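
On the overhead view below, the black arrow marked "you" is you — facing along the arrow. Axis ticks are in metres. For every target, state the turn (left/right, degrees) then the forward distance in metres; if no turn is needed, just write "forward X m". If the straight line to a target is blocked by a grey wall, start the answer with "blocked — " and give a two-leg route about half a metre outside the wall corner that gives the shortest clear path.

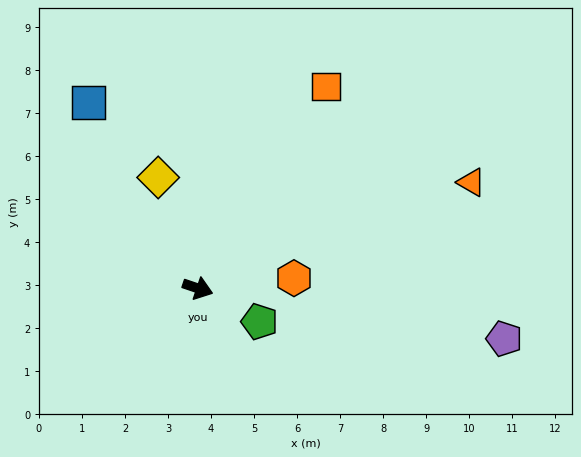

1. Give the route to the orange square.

turn left 76°, forward 5.6 m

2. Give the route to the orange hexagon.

turn left 25°, forward 2.2 m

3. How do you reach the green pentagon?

turn right 10°, forward 1.6 m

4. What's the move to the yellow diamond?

turn left 128°, forward 2.7 m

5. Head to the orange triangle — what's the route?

turn left 40°, forward 6.8 m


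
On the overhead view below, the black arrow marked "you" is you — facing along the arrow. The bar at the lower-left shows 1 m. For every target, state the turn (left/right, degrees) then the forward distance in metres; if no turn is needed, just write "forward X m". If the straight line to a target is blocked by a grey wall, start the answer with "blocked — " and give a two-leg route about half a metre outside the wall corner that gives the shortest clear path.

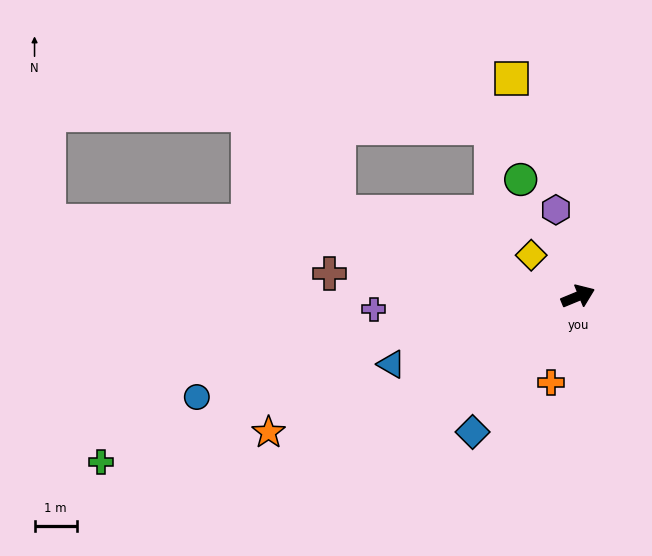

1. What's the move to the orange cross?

turn right 130°, forward 2.1 m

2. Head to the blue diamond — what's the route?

turn right 150°, forward 4.1 m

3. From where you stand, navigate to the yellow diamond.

turn left 116°, forward 1.5 m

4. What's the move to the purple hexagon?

turn left 82°, forward 2.1 m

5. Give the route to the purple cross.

turn left 161°, forward 4.9 m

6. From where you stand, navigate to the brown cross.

turn left 152°, forward 5.9 m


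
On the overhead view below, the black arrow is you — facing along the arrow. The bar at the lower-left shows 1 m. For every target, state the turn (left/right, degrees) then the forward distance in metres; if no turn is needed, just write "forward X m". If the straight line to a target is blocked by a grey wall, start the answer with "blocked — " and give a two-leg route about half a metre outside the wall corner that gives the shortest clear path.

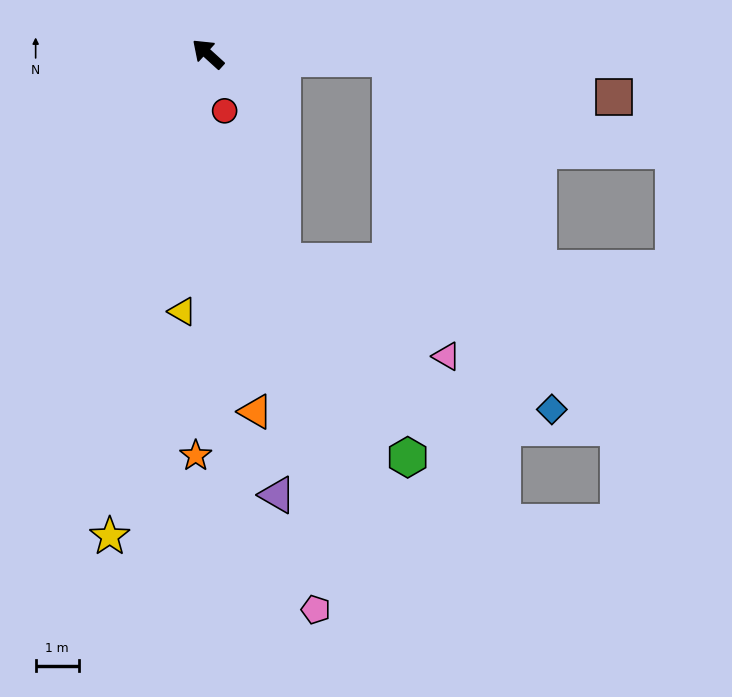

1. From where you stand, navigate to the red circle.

turn left 149°, forward 1.4 m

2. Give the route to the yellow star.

turn left 121°, forward 11.4 m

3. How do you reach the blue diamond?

blocked — turn right 139°, forward 4.2 m, then turn right 64°, forward 9.0 m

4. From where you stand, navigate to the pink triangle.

blocked — turn right 139°, forward 4.2 m, then turn right 78°, forward 7.0 m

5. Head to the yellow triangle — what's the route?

turn left 127°, forward 6.0 m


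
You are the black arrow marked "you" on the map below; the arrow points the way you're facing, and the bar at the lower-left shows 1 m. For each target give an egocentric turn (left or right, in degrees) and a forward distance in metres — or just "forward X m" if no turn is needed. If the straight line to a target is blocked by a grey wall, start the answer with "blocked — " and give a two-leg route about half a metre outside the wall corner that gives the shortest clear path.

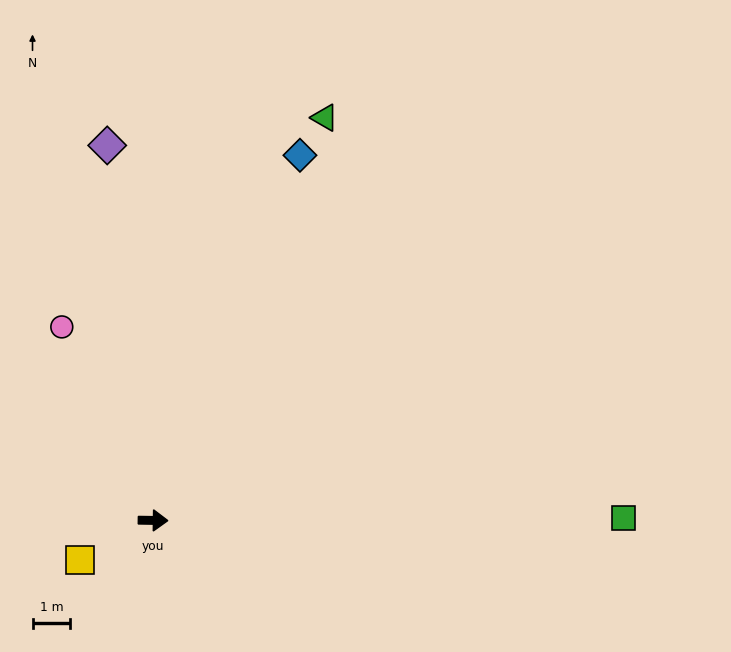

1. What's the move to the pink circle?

turn left 116°, forward 5.6 m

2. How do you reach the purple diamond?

turn left 98°, forward 10.0 m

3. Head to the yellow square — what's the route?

turn right 151°, forward 2.2 m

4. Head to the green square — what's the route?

forward 12.4 m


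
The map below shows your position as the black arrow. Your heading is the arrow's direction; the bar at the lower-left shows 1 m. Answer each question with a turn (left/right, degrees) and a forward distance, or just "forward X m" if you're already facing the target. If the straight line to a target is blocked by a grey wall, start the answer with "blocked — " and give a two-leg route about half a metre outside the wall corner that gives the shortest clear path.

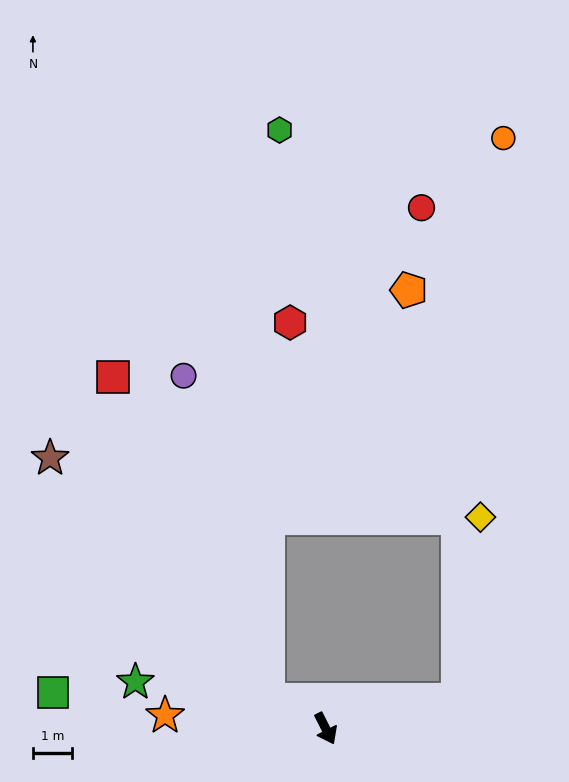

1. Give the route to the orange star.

turn right 122°, forward 4.2 m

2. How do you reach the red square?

blocked — turn right 144°, forward 1.7 m, then turn right 37°, forward 9.2 m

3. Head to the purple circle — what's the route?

blocked — turn right 144°, forward 1.7 m, then turn right 48°, forward 8.6 m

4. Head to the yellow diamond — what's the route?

blocked — turn left 76°, forward 3.5 m, then turn left 70°, forward 4.7 m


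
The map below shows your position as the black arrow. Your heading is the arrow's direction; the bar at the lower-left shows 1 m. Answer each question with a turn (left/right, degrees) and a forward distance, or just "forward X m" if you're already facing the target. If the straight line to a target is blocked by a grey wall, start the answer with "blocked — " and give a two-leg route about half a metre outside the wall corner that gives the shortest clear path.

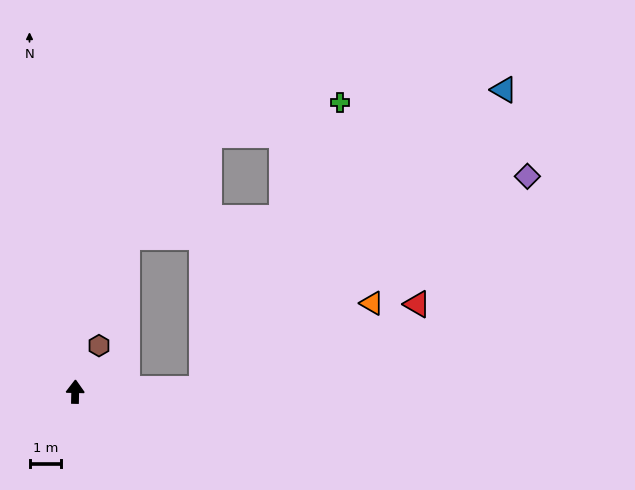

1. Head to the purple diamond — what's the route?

blocked — turn right 87°, forward 4.0 m, then turn left 31°, forward 12.3 m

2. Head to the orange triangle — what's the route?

blocked — turn right 87°, forward 4.0 m, then turn left 25°, forward 6.0 m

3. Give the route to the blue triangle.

blocked — turn right 87°, forward 4.0 m, then turn left 43°, forward 13.4 m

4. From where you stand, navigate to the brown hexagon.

turn right 26°, forward 1.6 m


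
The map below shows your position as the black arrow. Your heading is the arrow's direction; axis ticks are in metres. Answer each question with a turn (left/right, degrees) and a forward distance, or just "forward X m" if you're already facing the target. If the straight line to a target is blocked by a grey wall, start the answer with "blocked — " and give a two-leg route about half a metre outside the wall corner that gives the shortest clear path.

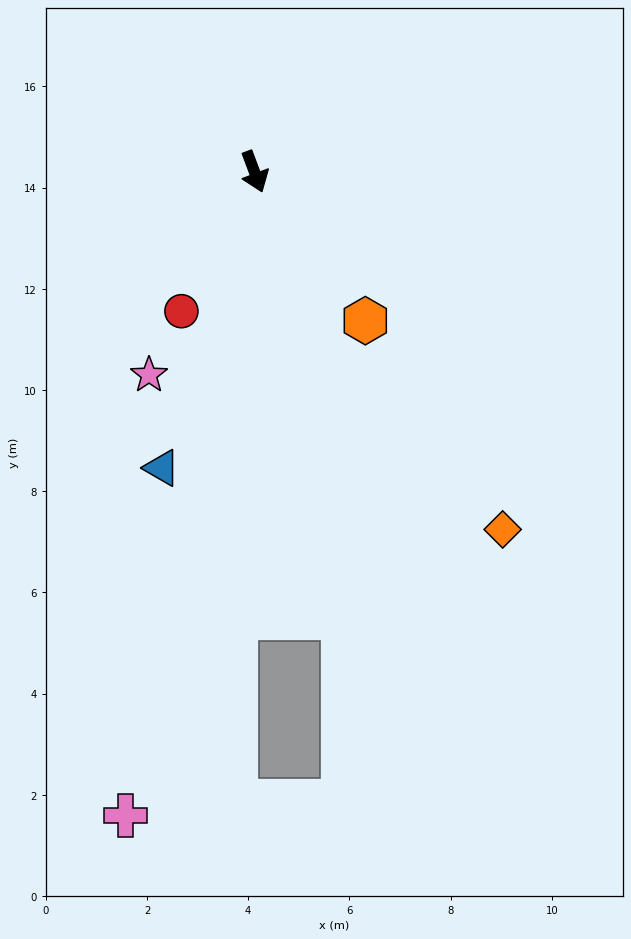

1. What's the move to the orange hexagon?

turn left 16°, forward 3.7 m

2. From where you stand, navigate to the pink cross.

turn right 32°, forward 13.0 m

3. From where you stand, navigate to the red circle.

turn right 48°, forward 3.1 m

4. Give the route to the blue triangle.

turn right 38°, forward 6.1 m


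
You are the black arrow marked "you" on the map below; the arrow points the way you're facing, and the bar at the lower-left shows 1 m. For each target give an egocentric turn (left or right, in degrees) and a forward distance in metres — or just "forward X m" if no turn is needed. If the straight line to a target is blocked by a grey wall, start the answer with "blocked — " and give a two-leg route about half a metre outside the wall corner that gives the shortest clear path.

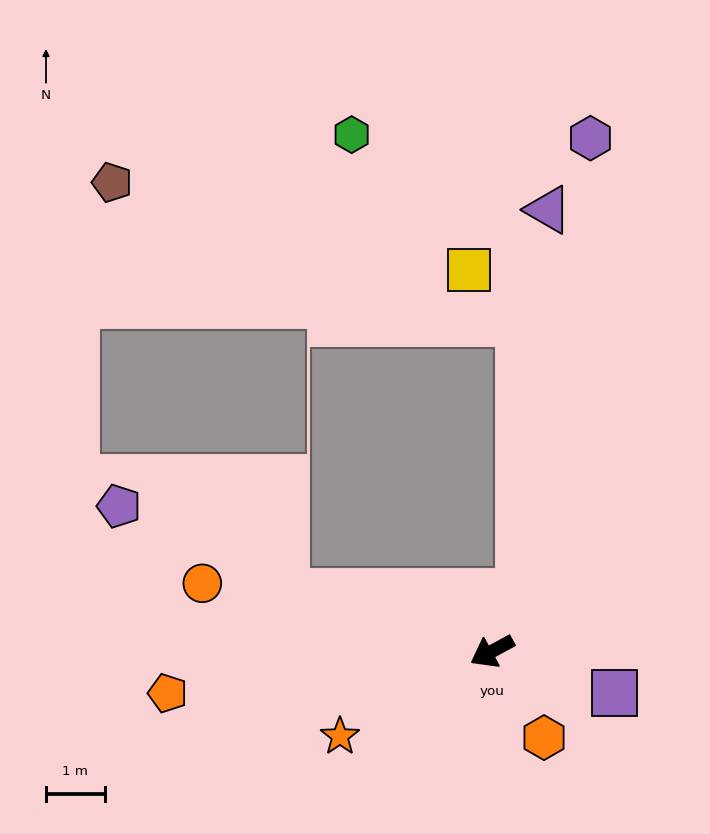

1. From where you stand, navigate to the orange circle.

turn right 42°, forward 5.1 m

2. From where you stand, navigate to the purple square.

turn left 133°, forward 2.2 m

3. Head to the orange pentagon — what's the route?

turn right 21°, forward 5.6 m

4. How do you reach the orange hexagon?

turn left 93°, forward 1.7 m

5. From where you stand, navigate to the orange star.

forward 3.0 m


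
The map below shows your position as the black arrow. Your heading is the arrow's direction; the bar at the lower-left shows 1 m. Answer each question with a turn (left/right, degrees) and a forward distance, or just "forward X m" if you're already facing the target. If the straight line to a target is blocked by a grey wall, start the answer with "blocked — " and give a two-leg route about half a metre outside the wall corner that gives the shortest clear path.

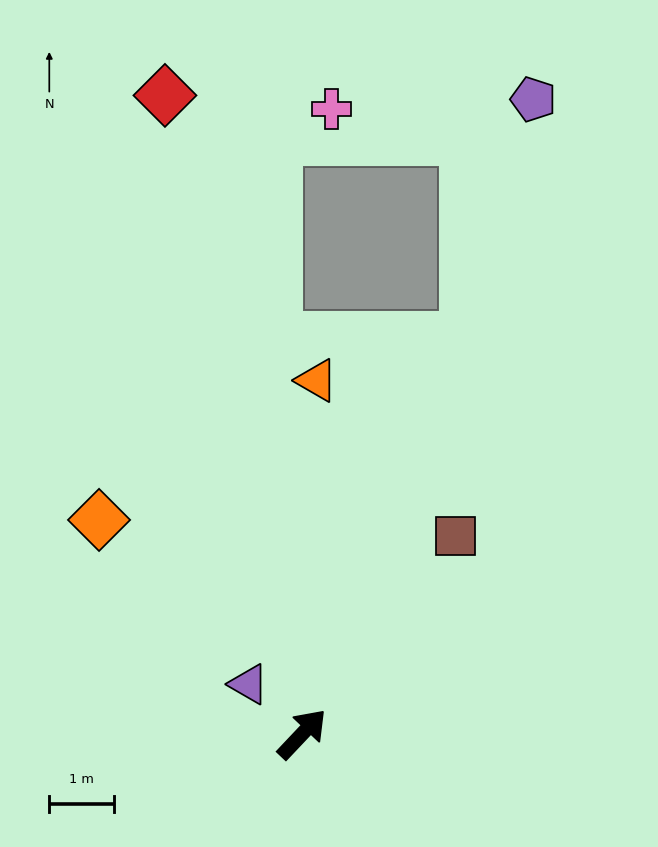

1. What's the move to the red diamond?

turn left 55°, forward 10.1 m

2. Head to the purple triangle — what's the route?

turn left 91°, forward 1.1 m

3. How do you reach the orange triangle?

turn left 41°, forward 5.4 m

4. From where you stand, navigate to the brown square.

turn left 6°, forward 3.9 m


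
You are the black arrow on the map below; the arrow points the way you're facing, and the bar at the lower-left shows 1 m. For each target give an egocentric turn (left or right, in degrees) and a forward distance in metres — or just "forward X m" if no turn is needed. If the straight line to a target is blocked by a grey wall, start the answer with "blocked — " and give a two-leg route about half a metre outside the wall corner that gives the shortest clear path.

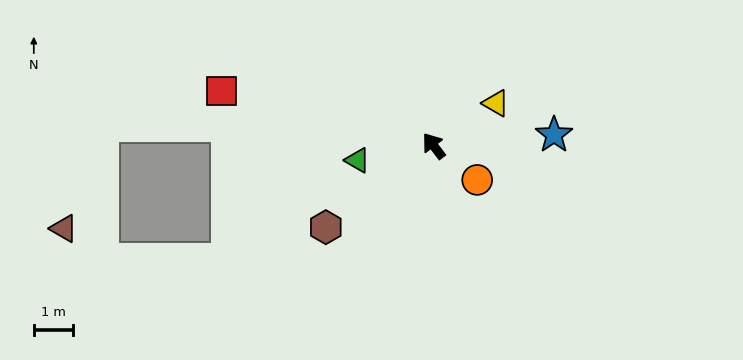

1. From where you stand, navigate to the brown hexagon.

turn left 90°, forward 3.5 m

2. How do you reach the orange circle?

turn right 165°, forward 1.4 m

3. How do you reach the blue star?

turn right 122°, forward 3.1 m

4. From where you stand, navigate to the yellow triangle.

turn right 93°, forward 1.9 m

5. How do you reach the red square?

turn left 38°, forward 5.6 m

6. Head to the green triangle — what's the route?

turn left 64°, forward 2.0 m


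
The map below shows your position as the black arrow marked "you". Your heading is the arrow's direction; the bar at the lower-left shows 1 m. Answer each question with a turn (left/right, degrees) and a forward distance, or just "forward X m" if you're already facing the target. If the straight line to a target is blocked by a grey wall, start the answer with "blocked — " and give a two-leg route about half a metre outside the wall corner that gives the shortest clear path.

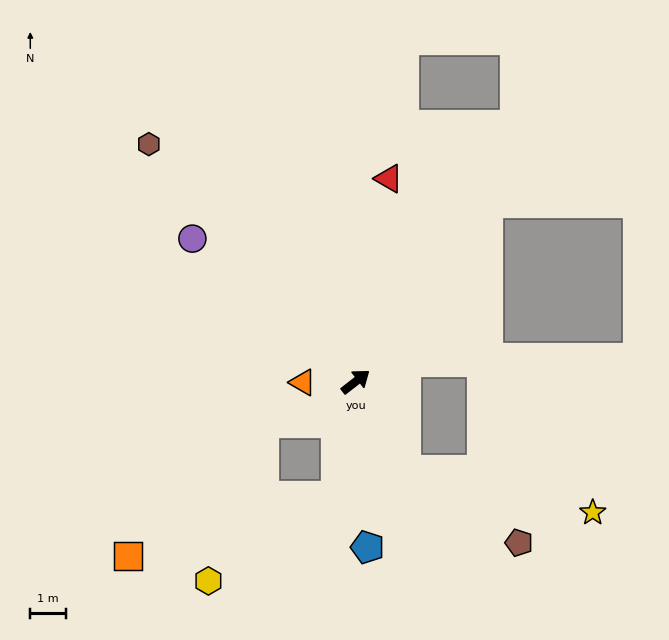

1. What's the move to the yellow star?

blocked — turn right 98°, forward 2.9 m, then turn left 47°, forward 5.4 m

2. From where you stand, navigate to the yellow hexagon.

blocked — turn left 167°, forward 2.8 m, then turn left 46°, forward 4.7 m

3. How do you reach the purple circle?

turn left 101°, forward 6.1 m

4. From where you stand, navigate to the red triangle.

turn left 43°, forward 5.8 m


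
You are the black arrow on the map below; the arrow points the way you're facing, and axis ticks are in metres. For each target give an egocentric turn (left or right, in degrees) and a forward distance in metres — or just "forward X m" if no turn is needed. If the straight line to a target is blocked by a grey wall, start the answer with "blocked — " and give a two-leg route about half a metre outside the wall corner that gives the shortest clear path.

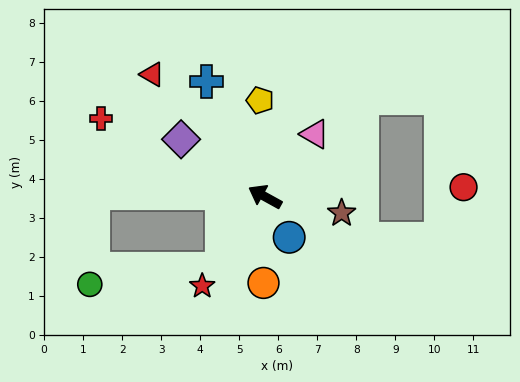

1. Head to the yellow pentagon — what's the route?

turn right 58°, forward 2.5 m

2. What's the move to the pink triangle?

turn right 100°, forward 2.0 m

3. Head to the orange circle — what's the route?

turn left 118°, forward 2.2 m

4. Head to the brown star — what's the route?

turn right 163°, forward 2.0 m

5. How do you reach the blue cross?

turn right 34°, forward 3.3 m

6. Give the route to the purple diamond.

turn right 5°, forward 2.6 m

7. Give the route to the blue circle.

turn left 150°, forward 1.2 m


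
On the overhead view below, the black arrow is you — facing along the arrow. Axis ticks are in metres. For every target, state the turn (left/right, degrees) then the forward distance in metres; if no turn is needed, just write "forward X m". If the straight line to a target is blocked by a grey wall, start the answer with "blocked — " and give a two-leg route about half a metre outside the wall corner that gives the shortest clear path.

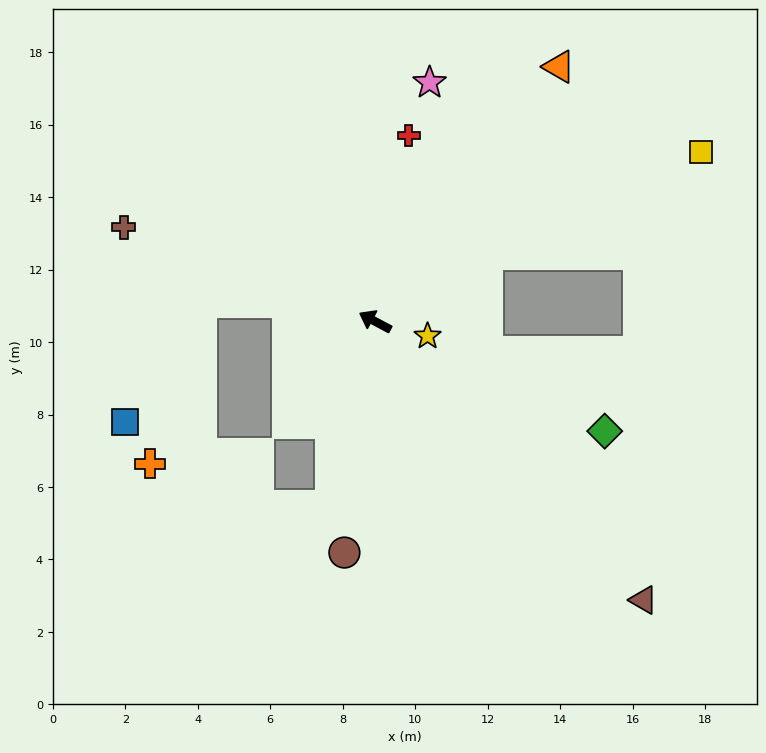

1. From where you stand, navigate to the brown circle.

turn left 111°, forward 6.4 m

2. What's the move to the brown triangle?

turn left 162°, forward 10.7 m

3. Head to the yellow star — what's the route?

turn right 168°, forward 1.5 m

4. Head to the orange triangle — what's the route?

turn right 98°, forward 8.7 m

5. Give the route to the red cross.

turn right 72°, forward 5.2 m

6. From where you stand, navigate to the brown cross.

turn left 8°, forward 7.4 m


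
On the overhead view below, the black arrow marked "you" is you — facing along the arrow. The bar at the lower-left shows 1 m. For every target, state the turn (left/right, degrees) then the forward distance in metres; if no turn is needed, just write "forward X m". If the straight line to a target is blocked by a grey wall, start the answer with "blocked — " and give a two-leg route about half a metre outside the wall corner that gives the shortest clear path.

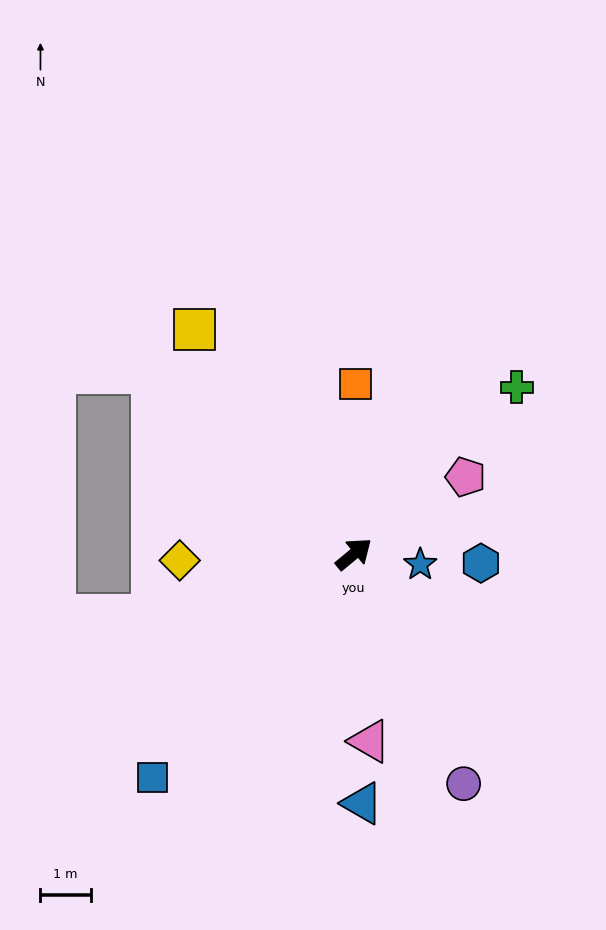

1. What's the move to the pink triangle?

turn right 125°, forward 3.7 m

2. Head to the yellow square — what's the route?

turn left 86°, forward 5.5 m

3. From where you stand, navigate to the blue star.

turn right 48°, forward 1.3 m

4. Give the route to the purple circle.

turn right 104°, forward 5.0 m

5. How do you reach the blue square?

turn right 171°, forward 6.0 m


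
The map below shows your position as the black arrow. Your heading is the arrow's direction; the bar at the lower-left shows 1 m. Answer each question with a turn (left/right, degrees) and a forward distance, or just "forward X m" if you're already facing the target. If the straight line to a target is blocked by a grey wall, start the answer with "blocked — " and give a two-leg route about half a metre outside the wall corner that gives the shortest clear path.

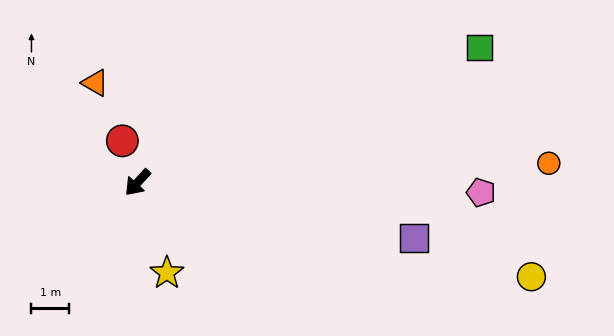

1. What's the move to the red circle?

turn right 118°, forward 1.2 m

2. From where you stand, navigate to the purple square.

turn left 121°, forward 7.5 m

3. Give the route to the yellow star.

turn left 60°, forward 2.5 m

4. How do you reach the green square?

turn left 154°, forward 9.8 m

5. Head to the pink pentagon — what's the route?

turn left 131°, forward 9.1 m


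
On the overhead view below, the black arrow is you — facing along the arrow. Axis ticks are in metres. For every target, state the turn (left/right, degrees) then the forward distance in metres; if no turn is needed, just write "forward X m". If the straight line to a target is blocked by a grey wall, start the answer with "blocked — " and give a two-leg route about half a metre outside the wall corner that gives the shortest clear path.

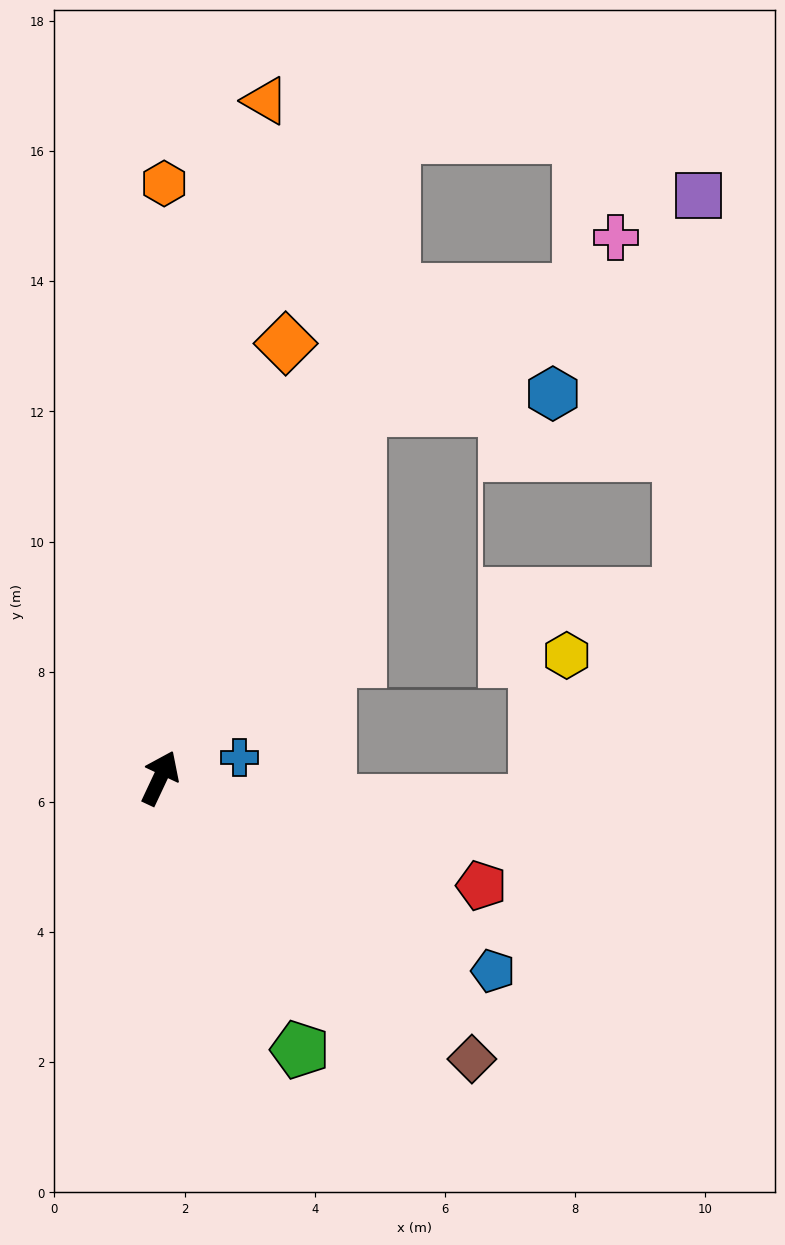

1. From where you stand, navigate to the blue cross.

turn right 51°, forward 1.3 m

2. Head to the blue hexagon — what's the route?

blocked — turn right 3°, forward 6.4 m, then turn right 57°, forward 3.0 m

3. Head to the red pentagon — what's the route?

turn right 83°, forward 5.2 m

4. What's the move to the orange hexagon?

turn left 25°, forward 9.1 m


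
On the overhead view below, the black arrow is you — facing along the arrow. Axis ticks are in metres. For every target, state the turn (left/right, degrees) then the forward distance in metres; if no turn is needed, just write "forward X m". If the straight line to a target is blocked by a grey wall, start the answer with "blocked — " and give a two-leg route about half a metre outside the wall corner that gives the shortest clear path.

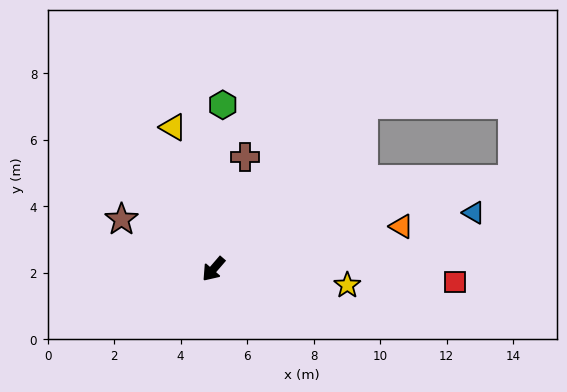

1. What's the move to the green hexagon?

turn right 142°, forward 4.9 m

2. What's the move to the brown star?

turn right 78°, forward 3.1 m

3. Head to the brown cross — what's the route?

turn right 155°, forward 3.5 m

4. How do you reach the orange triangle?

turn left 144°, forward 5.8 m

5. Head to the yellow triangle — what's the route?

turn right 123°, forward 4.4 m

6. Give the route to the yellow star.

turn left 124°, forward 4.1 m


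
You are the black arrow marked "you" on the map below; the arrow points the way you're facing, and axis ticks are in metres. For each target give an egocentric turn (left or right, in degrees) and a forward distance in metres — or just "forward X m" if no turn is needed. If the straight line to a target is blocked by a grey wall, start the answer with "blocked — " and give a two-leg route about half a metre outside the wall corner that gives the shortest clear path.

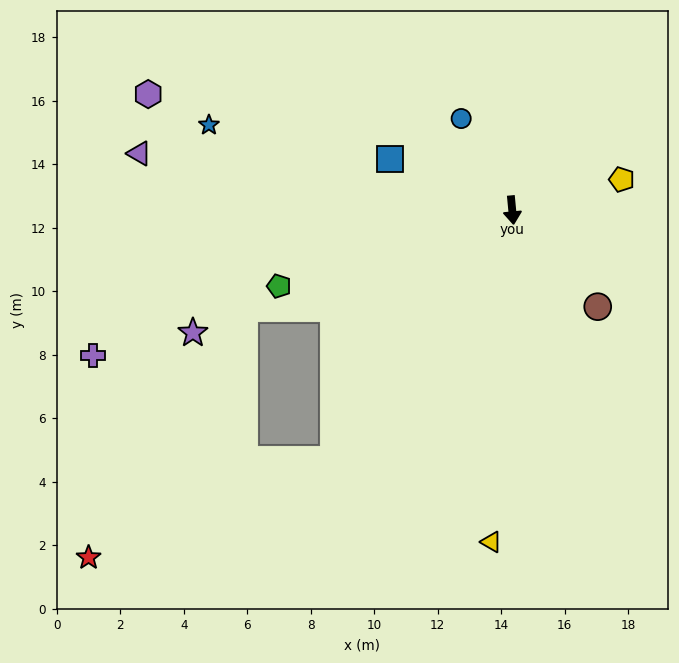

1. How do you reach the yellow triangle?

turn right 9°, forward 10.5 m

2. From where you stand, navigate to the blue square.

turn right 118°, forward 4.2 m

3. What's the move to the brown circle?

turn left 36°, forward 4.1 m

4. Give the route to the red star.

blocked — turn right 41°, forward 9.7 m, then turn right 32°, forward 8.3 m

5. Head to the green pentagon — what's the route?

turn right 77°, forward 7.7 m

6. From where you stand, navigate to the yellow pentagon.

turn left 100°, forward 3.6 m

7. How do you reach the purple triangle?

turn right 104°, forward 11.9 m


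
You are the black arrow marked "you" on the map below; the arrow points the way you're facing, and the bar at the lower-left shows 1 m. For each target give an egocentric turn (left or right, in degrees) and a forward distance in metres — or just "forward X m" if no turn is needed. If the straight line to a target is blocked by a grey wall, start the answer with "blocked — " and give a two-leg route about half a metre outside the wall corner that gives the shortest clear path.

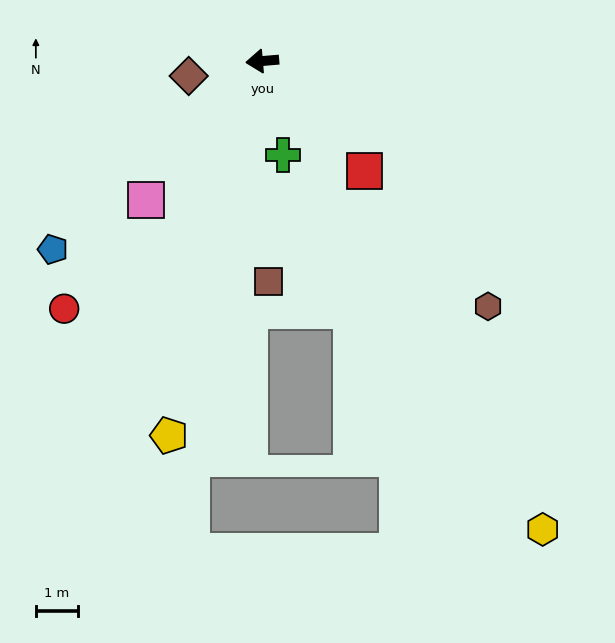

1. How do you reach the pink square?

turn left 45°, forward 4.3 m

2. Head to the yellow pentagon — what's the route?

turn left 71°, forward 9.1 m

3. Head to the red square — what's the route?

turn left 128°, forward 3.5 m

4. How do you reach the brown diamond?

turn left 7°, forward 1.8 m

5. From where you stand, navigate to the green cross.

turn left 98°, forward 2.3 m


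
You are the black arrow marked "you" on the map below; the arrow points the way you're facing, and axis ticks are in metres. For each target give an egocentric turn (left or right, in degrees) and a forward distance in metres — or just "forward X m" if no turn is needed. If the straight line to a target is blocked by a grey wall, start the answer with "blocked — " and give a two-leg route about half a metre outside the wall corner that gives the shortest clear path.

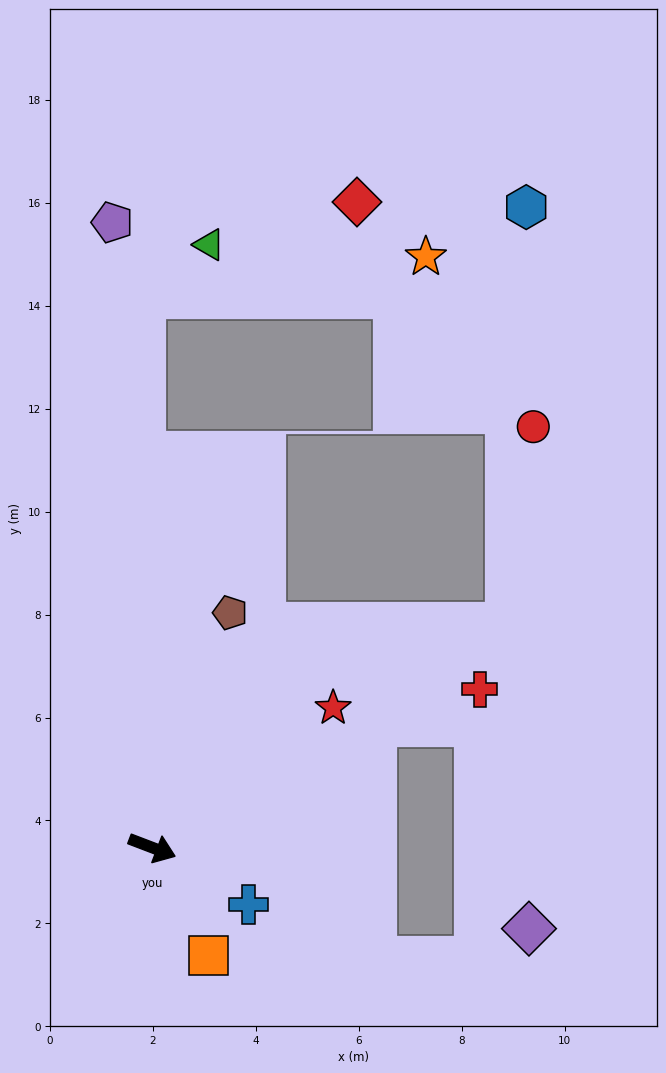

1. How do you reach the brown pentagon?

turn left 93°, forward 4.8 m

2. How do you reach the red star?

turn left 59°, forward 4.4 m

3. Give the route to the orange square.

turn right 42°, forward 2.4 m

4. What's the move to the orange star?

blocked — turn left 112°, forward 10.7 m, then turn right 83°, forward 5.5 m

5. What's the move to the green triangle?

blocked — turn left 112°, forward 10.7 m, then turn right 53°, forward 1.6 m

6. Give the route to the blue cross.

turn right 10°, forward 2.2 m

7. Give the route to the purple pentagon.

turn left 115°, forward 12.2 m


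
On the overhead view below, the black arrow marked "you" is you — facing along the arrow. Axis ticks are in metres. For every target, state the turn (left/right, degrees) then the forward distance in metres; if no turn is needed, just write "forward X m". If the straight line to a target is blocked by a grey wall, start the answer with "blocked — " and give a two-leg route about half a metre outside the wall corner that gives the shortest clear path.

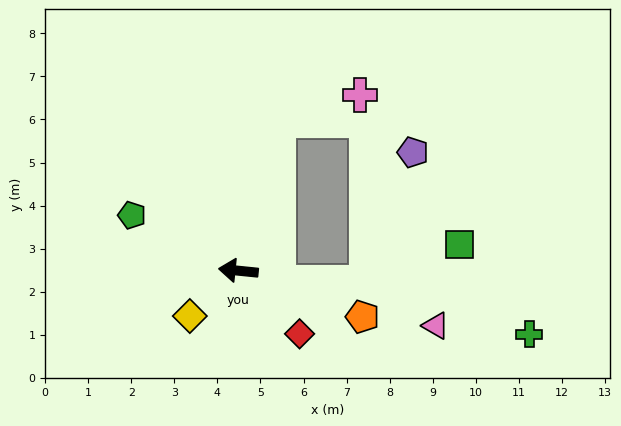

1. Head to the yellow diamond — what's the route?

turn left 49°, forward 1.5 m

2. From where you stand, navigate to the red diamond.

turn left 140°, forward 2.0 m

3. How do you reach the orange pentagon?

turn left 165°, forward 3.1 m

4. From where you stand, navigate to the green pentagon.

turn right 22°, forward 2.8 m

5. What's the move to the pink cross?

blocked — turn right 99°, forward 3.6 m, then turn right 59°, forward 2.0 m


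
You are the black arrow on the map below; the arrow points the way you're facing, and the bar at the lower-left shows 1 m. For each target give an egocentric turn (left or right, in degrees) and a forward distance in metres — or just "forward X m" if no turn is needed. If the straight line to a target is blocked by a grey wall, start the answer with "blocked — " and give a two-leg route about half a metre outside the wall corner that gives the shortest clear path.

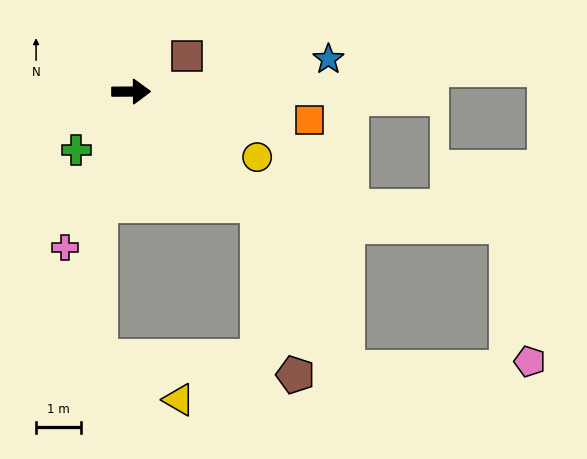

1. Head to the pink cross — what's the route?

turn right 113°, forward 3.8 m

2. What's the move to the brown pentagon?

blocked — turn right 42°, forward 3.8 m, then turn right 36°, forward 3.9 m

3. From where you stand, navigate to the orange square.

turn right 9°, forward 4.1 m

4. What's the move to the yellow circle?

turn right 28°, forward 3.2 m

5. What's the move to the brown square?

turn left 32°, forward 1.5 m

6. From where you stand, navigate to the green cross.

turn right 134°, forward 1.8 m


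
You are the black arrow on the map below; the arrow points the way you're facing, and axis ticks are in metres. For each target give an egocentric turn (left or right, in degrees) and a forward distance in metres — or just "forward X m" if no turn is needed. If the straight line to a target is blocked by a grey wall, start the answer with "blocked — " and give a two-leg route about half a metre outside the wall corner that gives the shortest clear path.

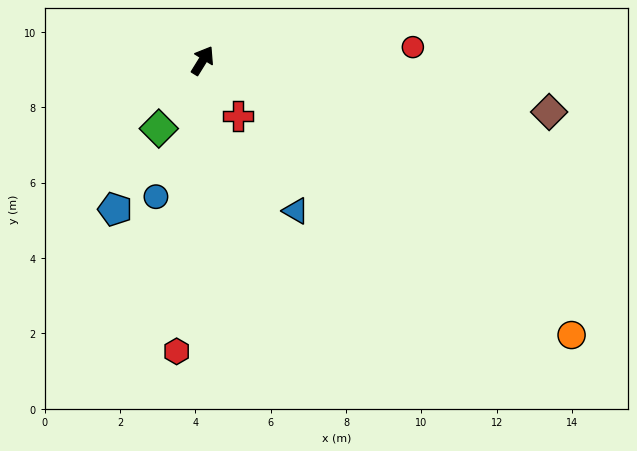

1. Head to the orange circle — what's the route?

turn right 95°, forward 12.2 m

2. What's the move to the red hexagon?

turn right 153°, forward 7.7 m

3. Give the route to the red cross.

turn right 116°, forward 1.7 m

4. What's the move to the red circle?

turn right 55°, forward 5.6 m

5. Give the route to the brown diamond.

turn right 67°, forward 9.3 m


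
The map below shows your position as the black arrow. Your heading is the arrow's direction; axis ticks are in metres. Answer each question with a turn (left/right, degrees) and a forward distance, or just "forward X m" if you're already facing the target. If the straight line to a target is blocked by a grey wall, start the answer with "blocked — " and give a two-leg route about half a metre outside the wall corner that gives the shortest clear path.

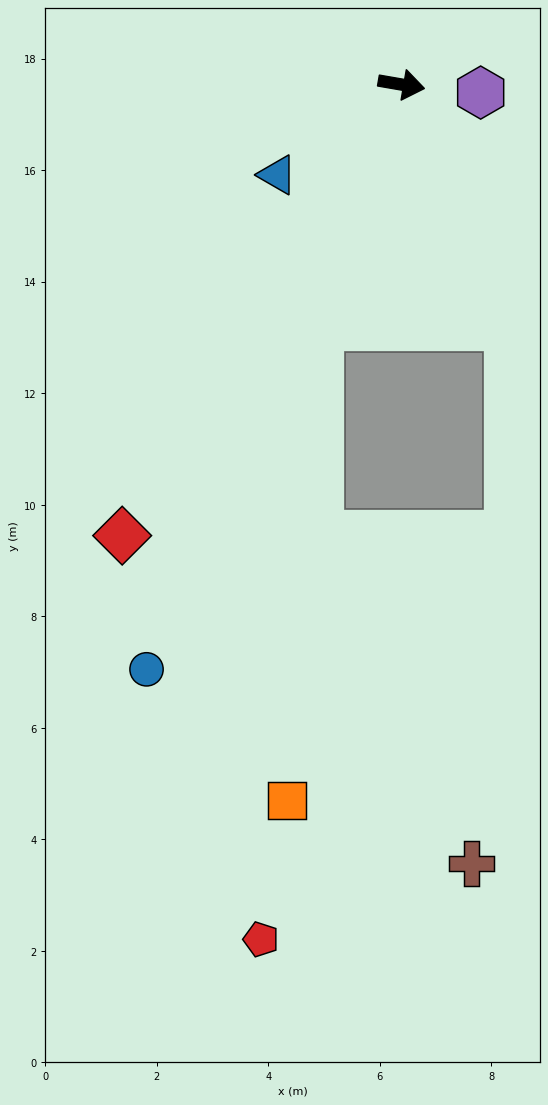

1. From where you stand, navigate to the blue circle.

turn right 104°, forward 11.4 m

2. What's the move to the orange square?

blocked — turn right 99°, forward 4.6 m, then turn left 15°, forward 8.5 m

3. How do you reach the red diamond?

turn right 112°, forward 9.5 m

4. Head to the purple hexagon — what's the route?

turn left 4°, forward 1.4 m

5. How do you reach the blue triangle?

turn right 134°, forward 2.8 m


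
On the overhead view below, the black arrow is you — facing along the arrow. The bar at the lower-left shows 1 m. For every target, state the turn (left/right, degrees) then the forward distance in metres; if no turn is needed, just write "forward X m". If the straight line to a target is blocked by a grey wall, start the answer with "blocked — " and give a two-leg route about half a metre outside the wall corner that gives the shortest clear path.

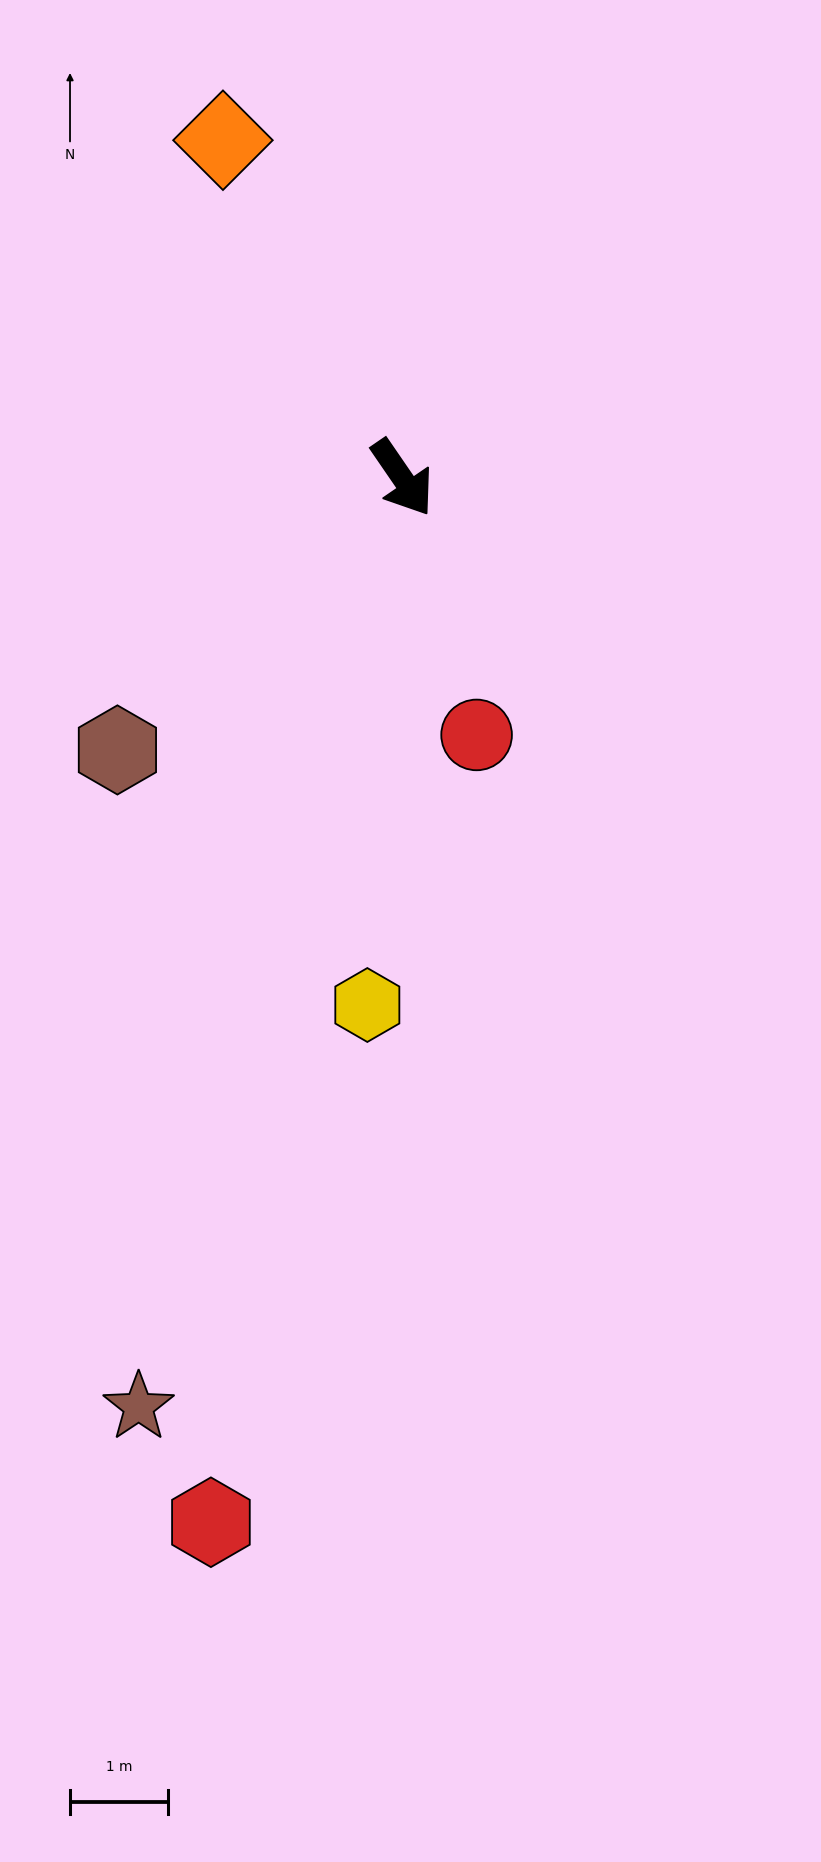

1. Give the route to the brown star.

turn right 50°, forward 9.8 m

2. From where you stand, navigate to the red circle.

turn right 18°, forward 2.7 m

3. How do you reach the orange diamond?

turn left 174°, forward 3.9 m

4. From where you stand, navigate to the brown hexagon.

turn right 81°, forward 4.0 m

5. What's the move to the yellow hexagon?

turn right 38°, forward 5.4 m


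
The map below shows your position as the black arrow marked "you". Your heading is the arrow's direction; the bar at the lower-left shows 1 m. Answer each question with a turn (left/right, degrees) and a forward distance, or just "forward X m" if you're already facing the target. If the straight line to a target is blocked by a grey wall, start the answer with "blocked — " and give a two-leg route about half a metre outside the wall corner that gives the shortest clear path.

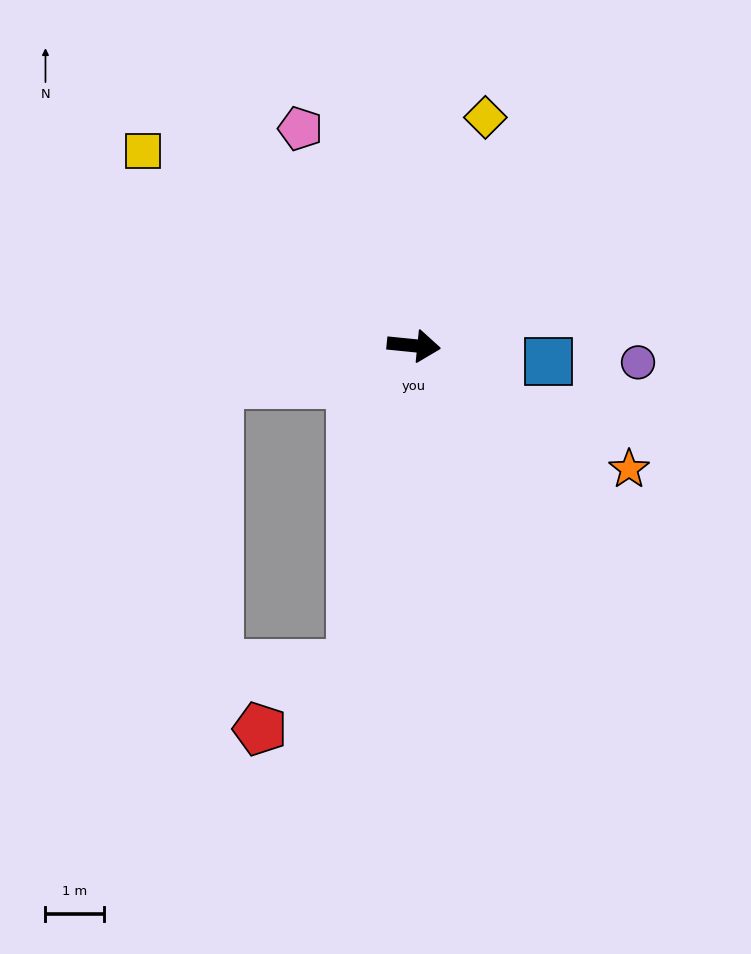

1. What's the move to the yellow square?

turn left 150°, forward 5.7 m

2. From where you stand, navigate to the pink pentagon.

turn left 123°, forward 4.2 m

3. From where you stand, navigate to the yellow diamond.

turn left 78°, forward 4.1 m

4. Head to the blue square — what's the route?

forward 2.3 m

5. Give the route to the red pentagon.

blocked — turn right 95°, forward 5.5 m, then turn right 44°, forward 1.9 m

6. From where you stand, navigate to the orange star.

turn right 24°, forward 4.2 m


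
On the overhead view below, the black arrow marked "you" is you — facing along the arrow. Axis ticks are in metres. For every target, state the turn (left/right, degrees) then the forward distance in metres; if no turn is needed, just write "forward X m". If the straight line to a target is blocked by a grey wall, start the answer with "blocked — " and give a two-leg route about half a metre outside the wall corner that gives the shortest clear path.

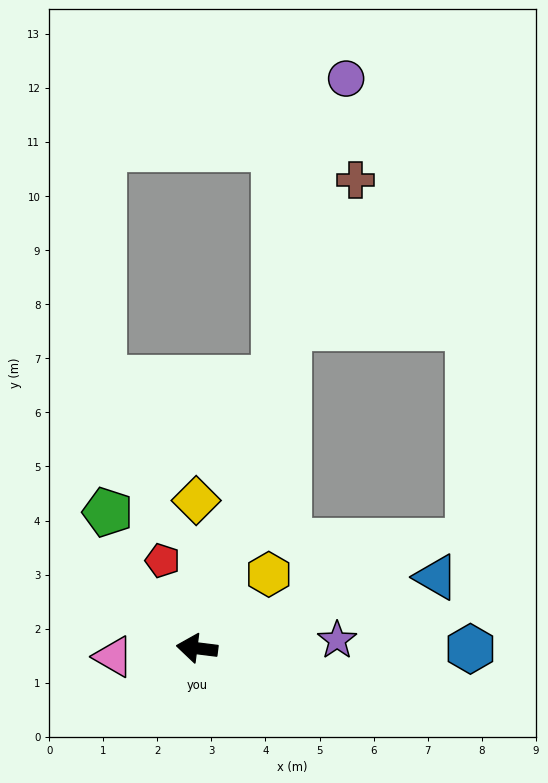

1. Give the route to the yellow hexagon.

turn right 127°, forward 1.9 m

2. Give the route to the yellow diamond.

turn right 83°, forward 2.7 m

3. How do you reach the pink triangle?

turn left 13°, forward 1.6 m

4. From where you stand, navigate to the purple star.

turn right 170°, forward 2.6 m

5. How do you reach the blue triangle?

turn right 156°, forward 4.6 m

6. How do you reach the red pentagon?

turn right 61°, forward 1.7 m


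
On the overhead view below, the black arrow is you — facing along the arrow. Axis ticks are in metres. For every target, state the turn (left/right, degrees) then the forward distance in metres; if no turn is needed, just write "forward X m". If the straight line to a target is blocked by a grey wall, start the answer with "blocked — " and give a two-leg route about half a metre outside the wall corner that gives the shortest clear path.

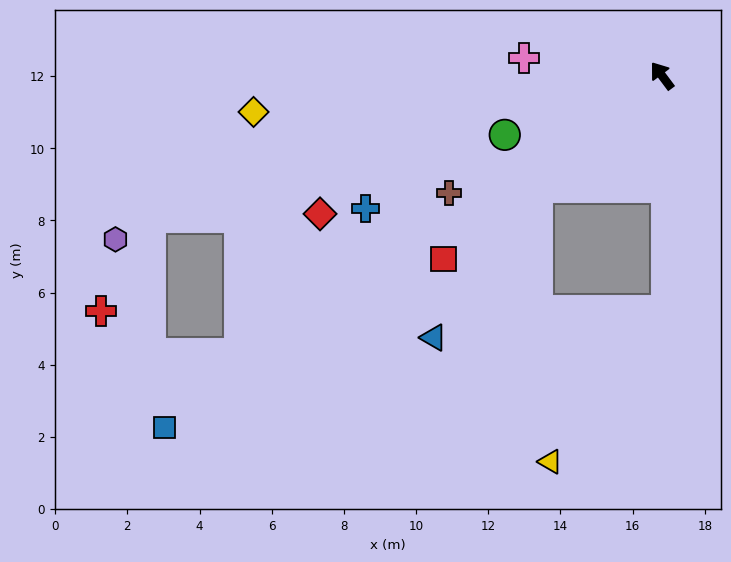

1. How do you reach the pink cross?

turn left 46°, forward 3.9 m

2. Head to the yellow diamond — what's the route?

turn left 58°, forward 11.4 m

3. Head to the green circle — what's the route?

turn left 74°, forward 4.7 m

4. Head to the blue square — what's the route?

turn left 88°, forward 16.9 m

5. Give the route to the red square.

turn left 93°, forward 7.9 m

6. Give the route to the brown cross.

turn left 82°, forward 6.7 m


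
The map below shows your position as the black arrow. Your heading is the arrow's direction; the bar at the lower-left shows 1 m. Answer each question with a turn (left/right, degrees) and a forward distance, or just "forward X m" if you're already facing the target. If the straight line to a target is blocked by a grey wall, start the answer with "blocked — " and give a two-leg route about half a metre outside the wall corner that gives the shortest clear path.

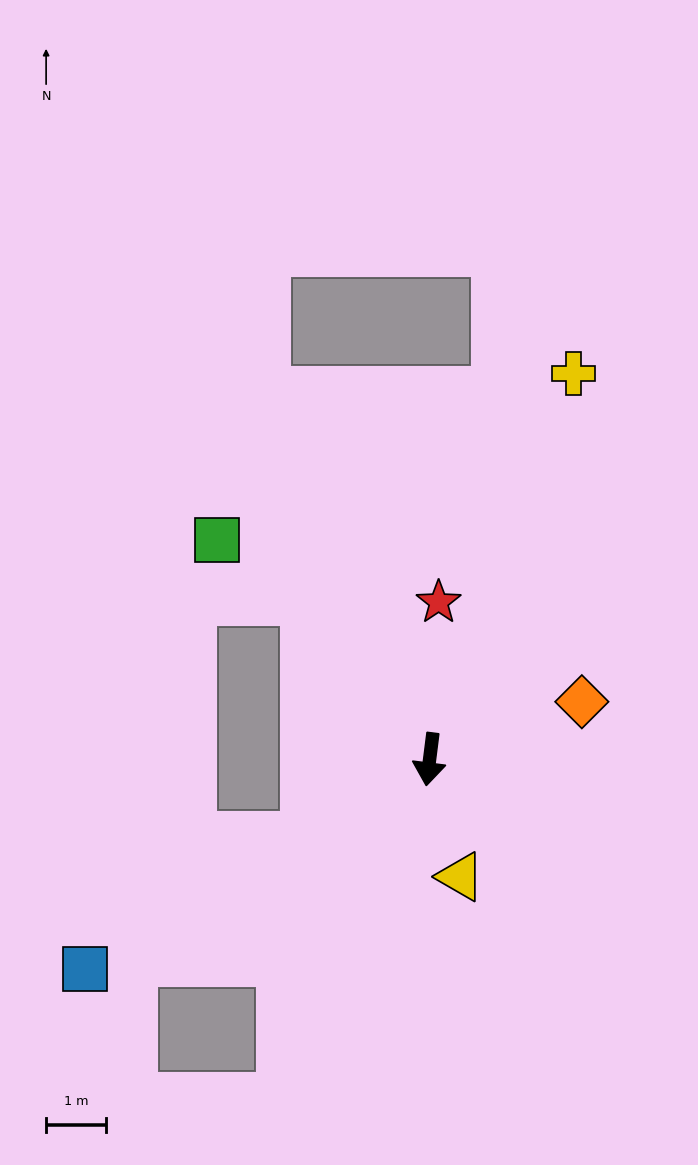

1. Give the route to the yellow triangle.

turn left 22°, forward 2.0 m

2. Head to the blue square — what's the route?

turn right 52°, forward 6.7 m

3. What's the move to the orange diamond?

turn left 118°, forward 2.7 m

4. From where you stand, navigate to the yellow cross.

turn left 167°, forward 6.9 m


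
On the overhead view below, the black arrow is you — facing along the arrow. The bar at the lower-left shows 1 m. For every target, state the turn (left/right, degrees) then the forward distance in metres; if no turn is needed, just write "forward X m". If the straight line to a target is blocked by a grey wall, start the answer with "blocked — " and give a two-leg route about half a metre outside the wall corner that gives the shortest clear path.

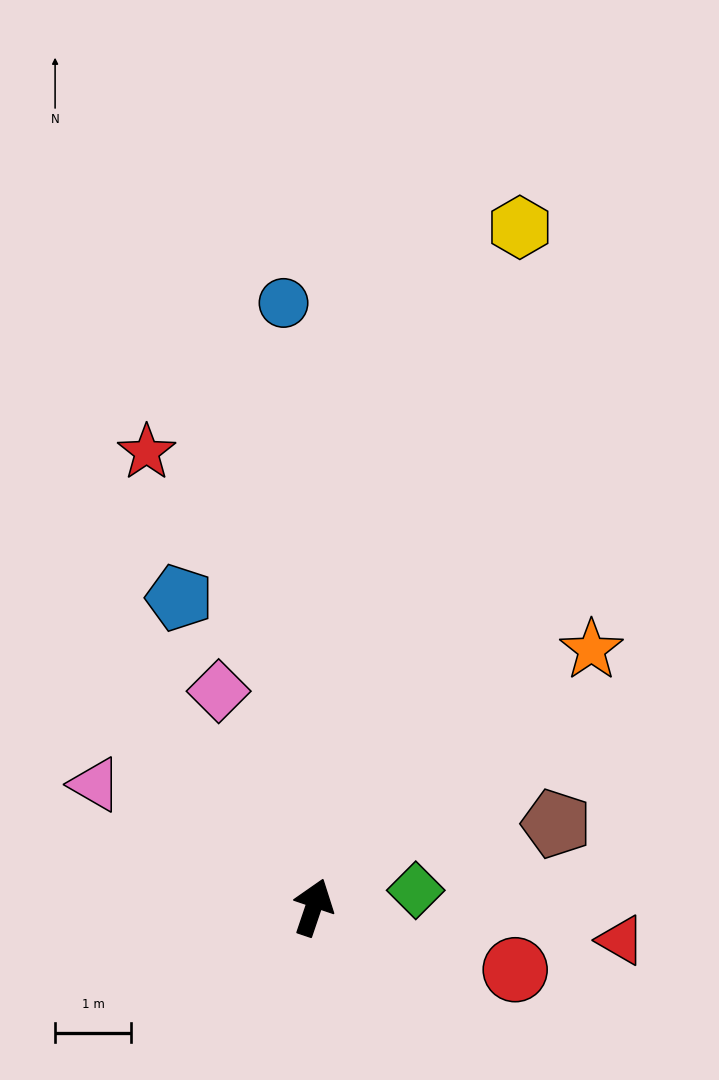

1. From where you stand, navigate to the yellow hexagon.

forward 9.4 m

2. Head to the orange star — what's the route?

turn right 28°, forward 5.0 m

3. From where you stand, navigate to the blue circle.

turn left 22°, forward 8.0 m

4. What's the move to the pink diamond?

turn left 42°, forward 3.1 m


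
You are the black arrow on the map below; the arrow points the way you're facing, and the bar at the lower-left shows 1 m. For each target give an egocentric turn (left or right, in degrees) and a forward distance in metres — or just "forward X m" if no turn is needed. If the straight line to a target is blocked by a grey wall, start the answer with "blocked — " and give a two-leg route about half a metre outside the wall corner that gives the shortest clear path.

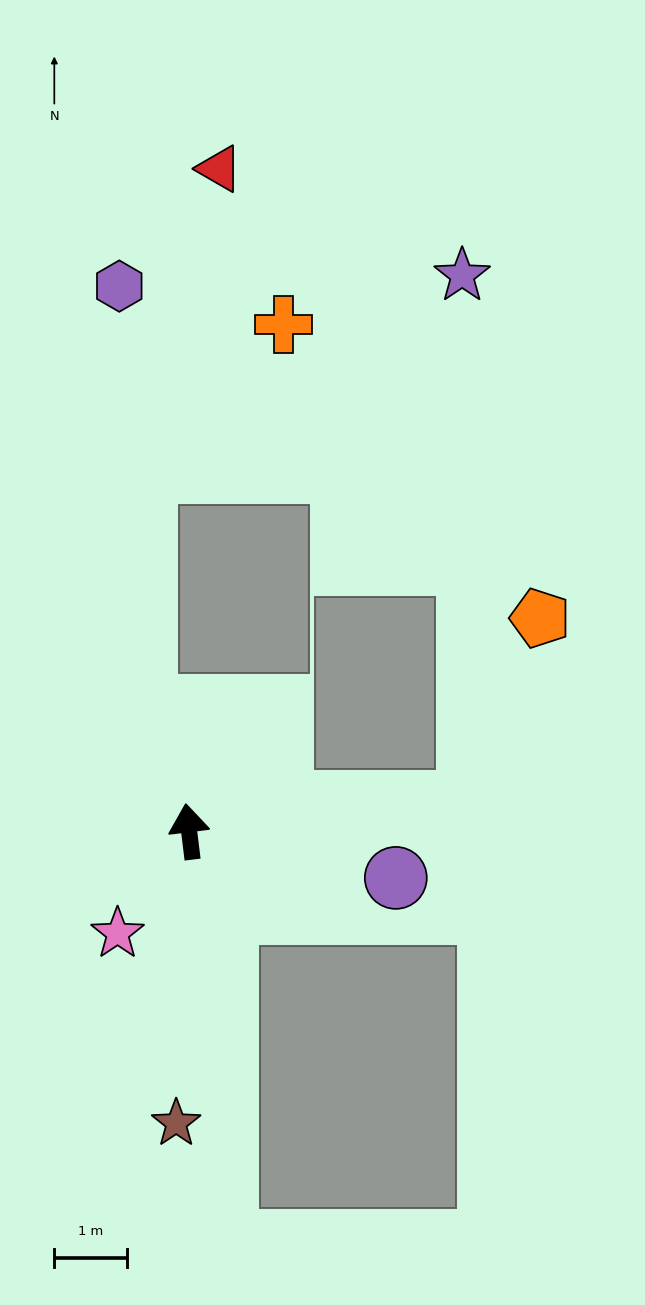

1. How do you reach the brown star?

turn left 170°, forward 4.0 m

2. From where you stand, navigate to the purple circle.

turn right 110°, forward 2.9 m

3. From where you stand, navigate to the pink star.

turn left 138°, forward 1.7 m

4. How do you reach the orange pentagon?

blocked — turn right 91°, forward 3.8 m, then turn left 63°, forward 2.7 m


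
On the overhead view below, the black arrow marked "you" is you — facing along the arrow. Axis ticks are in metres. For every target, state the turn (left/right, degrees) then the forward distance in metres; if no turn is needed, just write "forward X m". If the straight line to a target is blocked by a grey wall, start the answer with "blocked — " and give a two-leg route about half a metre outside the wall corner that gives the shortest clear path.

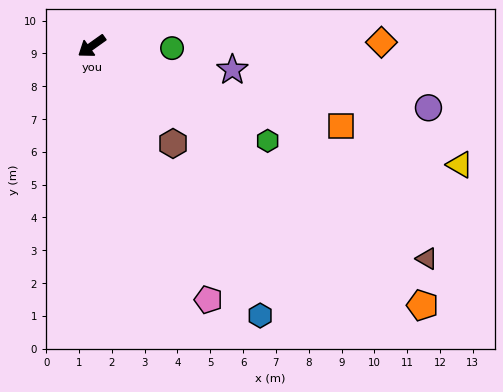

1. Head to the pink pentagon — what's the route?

turn left 79°, forward 8.5 m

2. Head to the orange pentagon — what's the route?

turn left 107°, forward 12.8 m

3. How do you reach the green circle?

turn left 143°, forward 2.4 m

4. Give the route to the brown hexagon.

turn left 94°, forward 3.9 m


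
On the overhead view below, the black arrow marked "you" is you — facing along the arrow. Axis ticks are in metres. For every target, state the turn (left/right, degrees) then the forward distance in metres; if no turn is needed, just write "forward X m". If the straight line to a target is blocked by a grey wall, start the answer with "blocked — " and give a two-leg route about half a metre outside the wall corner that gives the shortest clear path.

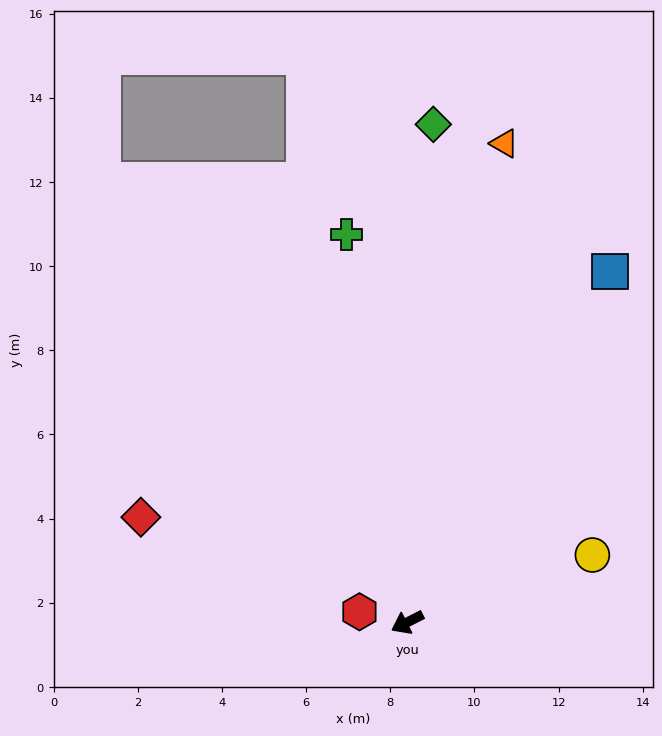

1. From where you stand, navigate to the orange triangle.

turn right 128°, forward 11.6 m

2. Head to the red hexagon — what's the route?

turn right 39°, forward 1.2 m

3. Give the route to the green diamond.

turn right 120°, forward 11.8 m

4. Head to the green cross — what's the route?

turn right 108°, forward 9.3 m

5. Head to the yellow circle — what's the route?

turn left 173°, forward 4.7 m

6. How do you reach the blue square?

turn right 147°, forward 9.6 m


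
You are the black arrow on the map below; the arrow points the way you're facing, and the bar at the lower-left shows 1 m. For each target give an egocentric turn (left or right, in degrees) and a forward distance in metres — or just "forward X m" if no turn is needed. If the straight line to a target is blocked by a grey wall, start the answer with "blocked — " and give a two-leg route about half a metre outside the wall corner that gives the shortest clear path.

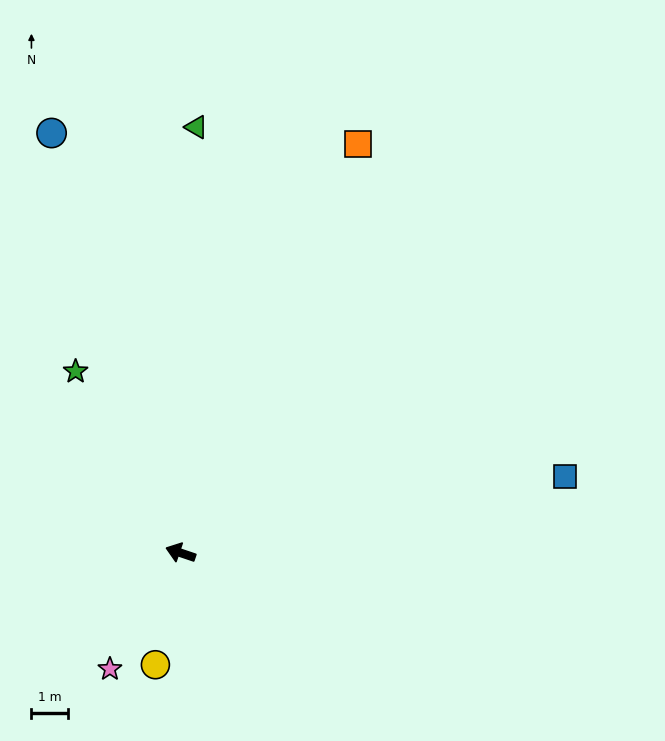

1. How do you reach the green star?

turn right 41°, forward 5.8 m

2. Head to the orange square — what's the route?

turn right 95°, forward 12.3 m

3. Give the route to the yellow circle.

turn left 96°, forward 3.2 m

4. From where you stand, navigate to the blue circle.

turn right 54°, forward 12.2 m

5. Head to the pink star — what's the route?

turn left 77°, forward 3.8 m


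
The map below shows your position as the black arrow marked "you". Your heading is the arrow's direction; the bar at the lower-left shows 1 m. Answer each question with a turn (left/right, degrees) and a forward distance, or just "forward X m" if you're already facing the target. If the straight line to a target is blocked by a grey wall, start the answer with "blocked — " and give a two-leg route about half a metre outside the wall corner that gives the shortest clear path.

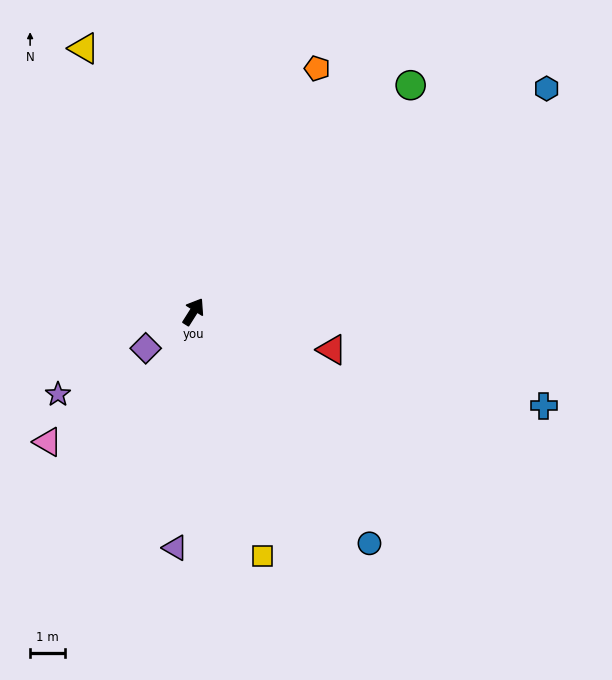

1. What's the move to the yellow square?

turn right 132°, forward 7.4 m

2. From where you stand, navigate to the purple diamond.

turn left 160°, forward 1.7 m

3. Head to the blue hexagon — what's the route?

turn right 25°, forward 12.1 m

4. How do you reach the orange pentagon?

turn left 5°, forward 7.9 m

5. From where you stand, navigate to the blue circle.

turn right 110°, forward 8.4 m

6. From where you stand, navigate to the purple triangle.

turn right 152°, forward 6.9 m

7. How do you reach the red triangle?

turn right 73°, forward 4.2 m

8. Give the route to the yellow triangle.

turn left 55°, forward 8.3 m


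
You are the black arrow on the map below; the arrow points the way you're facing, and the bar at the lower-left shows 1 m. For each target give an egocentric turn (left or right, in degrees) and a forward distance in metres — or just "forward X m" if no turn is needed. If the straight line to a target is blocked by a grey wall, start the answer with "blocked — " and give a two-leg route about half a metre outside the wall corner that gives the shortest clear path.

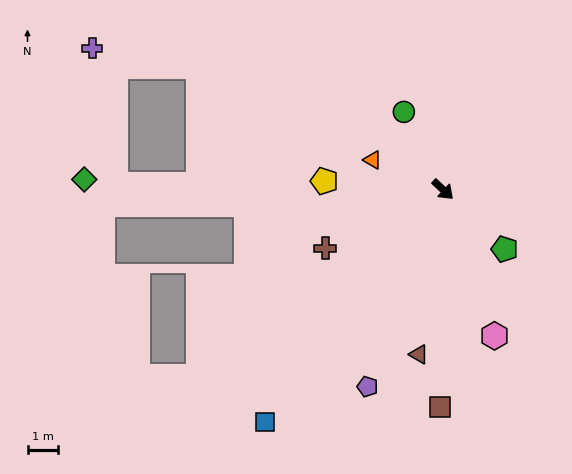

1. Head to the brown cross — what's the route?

turn right 110°, forward 4.3 m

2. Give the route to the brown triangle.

turn right 55°, forward 5.4 m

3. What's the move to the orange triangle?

turn right 160°, forward 2.5 m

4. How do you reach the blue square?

turn right 84°, forward 9.5 m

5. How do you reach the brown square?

turn right 48°, forward 7.1 m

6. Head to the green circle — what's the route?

turn left 160°, forward 2.8 m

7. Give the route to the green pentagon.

forward 2.8 m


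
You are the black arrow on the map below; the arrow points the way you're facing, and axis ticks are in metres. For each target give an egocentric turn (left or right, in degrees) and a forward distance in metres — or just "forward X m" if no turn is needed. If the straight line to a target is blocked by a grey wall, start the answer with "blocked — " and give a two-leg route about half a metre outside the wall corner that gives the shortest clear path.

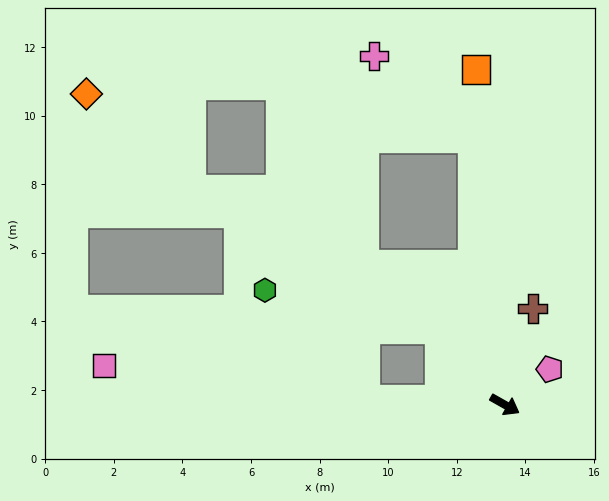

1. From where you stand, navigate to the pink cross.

blocked — turn left 126°, forward 7.8 m, then turn left 43°, forward 3.7 m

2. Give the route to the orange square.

turn left 124°, forward 9.8 m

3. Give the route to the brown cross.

turn left 103°, forward 2.9 m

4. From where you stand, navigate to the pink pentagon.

turn left 68°, forward 1.7 m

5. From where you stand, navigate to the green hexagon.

blocked — turn left 160°, forward 2.9 m, then turn left 37°, forward 5.2 m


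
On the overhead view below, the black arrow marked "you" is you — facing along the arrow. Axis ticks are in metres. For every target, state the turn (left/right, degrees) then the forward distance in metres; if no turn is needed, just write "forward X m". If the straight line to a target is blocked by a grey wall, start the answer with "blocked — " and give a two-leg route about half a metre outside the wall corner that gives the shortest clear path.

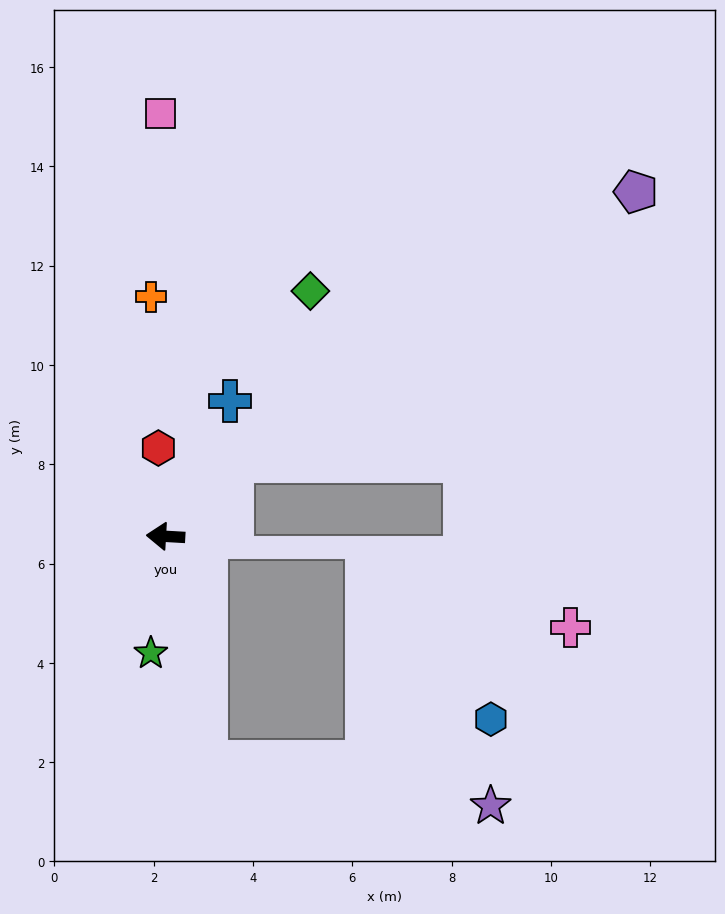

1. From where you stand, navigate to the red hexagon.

turn right 82°, forward 1.8 m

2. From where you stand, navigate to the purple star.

blocked — turn left 104°, forward 4.6 m, then turn left 70°, forward 5.8 m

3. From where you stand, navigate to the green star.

turn left 86°, forward 2.4 m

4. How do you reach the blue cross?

turn right 112°, forward 3.0 m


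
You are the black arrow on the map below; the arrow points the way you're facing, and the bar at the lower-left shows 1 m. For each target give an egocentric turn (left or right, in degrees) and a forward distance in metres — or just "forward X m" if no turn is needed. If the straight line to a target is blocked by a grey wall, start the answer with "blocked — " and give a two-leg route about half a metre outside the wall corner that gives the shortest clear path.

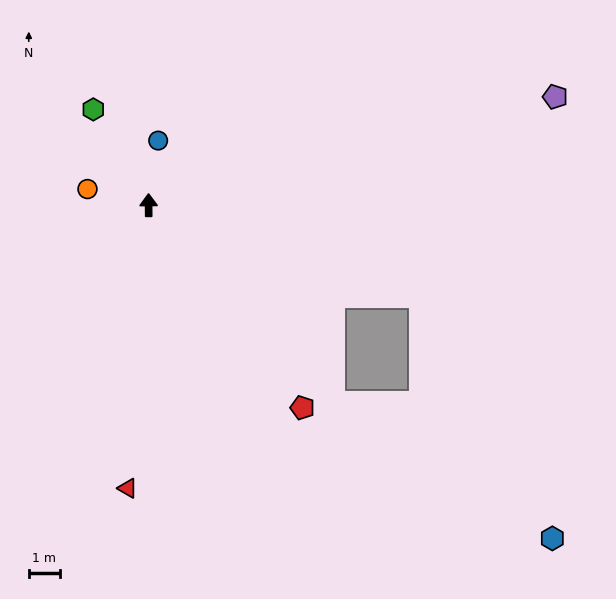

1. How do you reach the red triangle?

turn left 175°, forward 9.1 m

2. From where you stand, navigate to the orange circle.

turn left 75°, forward 2.0 m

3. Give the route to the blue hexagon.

blocked — turn right 138°, forward 8.7 m, then turn left 16°, forward 8.3 m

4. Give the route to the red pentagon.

turn right 143°, forward 8.1 m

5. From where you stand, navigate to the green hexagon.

turn left 30°, forward 3.5 m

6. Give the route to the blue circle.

turn right 9°, forward 2.1 m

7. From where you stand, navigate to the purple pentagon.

turn right 76°, forward 13.5 m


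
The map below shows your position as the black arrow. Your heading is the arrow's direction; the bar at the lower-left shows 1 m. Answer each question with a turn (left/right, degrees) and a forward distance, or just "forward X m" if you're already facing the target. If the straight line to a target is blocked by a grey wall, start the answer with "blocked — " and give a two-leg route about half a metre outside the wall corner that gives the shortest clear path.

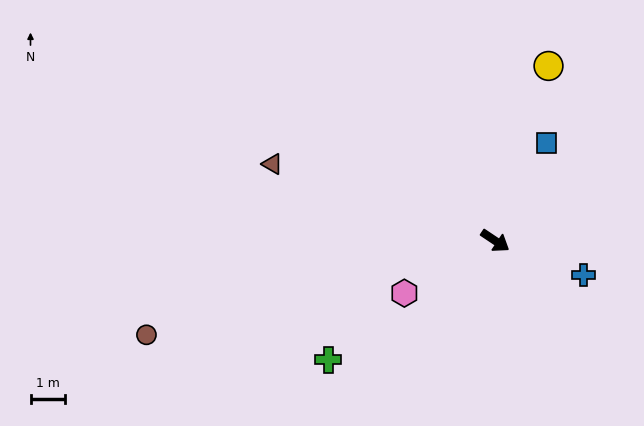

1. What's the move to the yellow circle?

turn left 107°, forward 5.3 m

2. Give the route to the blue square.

turn left 96°, forward 3.2 m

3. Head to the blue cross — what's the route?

turn left 12°, forward 2.8 m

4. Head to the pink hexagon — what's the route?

turn right 116°, forward 3.1 m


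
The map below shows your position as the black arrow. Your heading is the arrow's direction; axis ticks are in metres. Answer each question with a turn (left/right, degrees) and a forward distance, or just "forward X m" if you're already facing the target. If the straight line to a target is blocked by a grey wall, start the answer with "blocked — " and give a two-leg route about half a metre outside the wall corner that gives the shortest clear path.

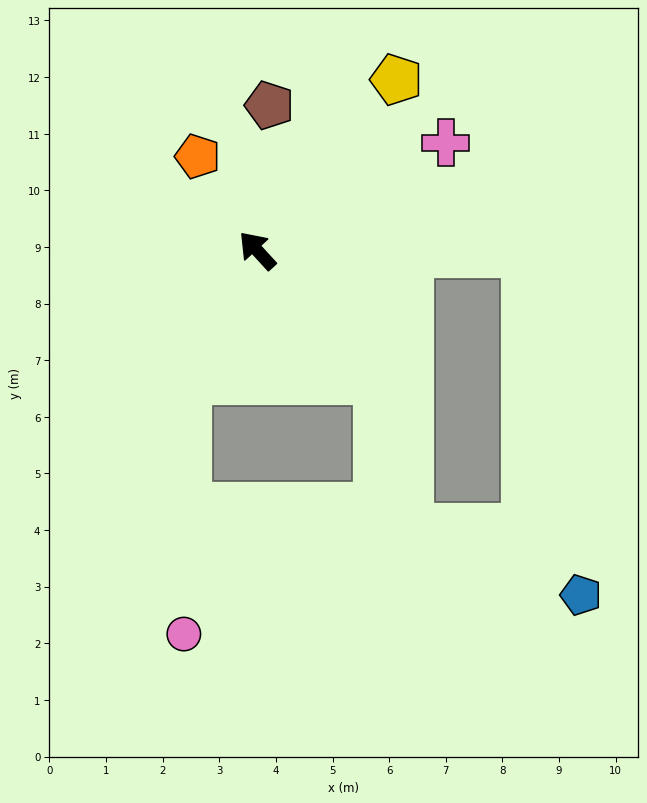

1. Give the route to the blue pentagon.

blocked — turn right 133°, forward 4.7 m, then turn right 80°, forward 6.1 m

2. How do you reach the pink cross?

turn right 103°, forward 3.8 m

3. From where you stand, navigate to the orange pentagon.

turn right 10°, forward 2.0 m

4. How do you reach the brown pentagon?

turn right 47°, forward 2.6 m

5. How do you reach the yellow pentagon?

turn right 82°, forward 3.9 m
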